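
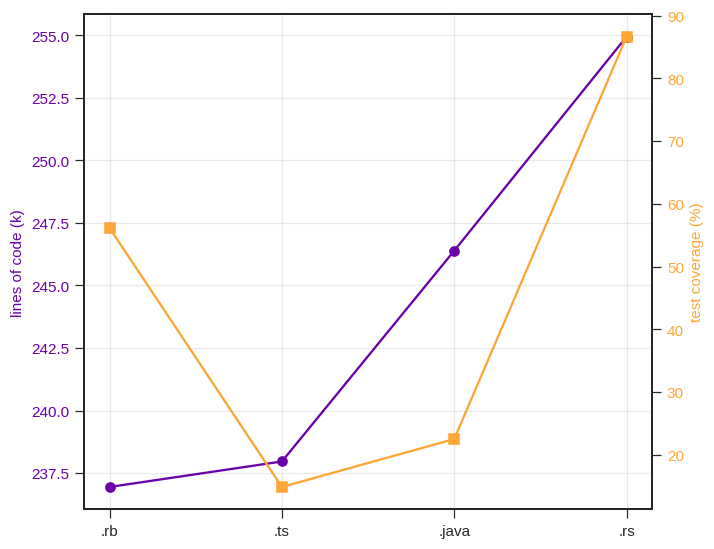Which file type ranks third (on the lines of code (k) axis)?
.ts

Top 4 (on the lines of code (k) axis): .rs ≈ 254, .java ≈ 246, .ts ≈ 238, .rb ≈ 236.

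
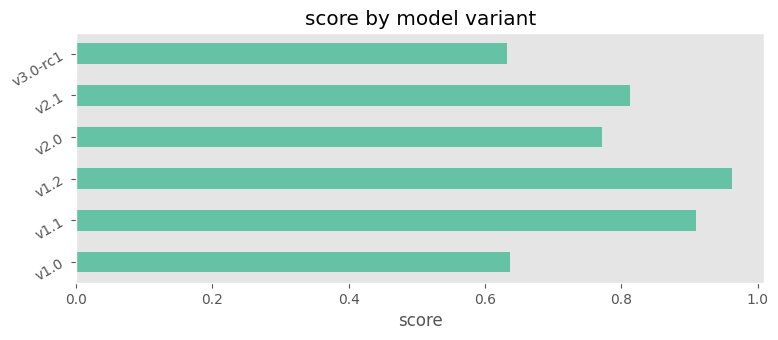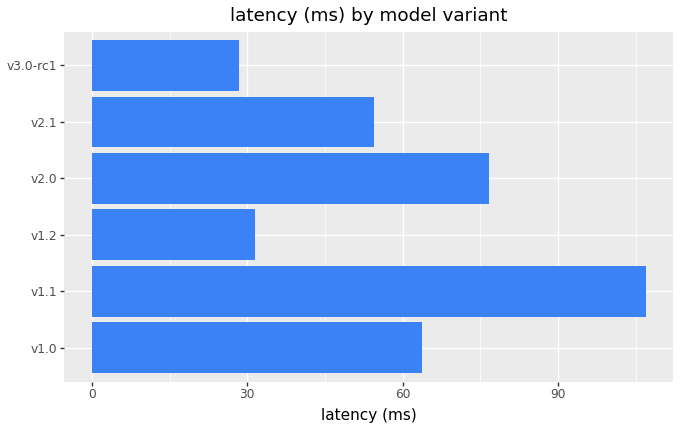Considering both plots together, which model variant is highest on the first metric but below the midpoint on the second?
v1.2

Chart 2 median latency (ms) ≈ 60; below-median model variants: v1.2, v2.1, v3.0-rc1. Among those, v1.2 has the highest score (≈ 1).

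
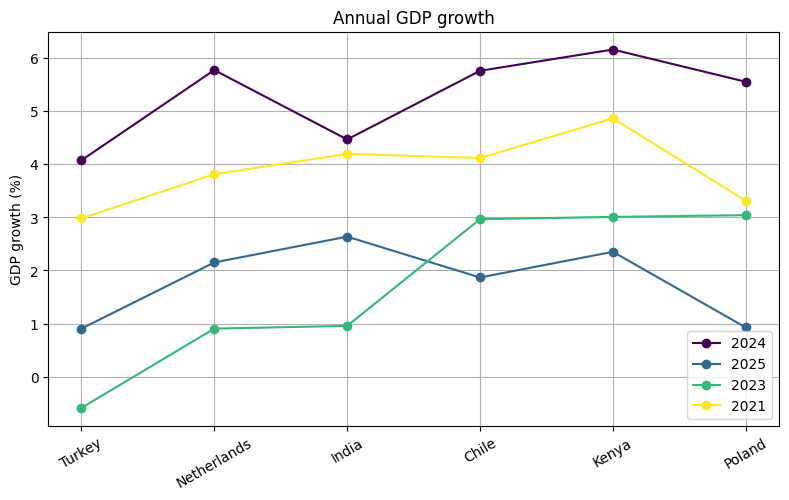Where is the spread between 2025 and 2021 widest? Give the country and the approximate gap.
Kenya: 2025 ≈ 2, 2021 ≈ 5 → gap ≈ 3. Next-largest (Poland) is only ≈ 2.

Kenya, ≈ 3 %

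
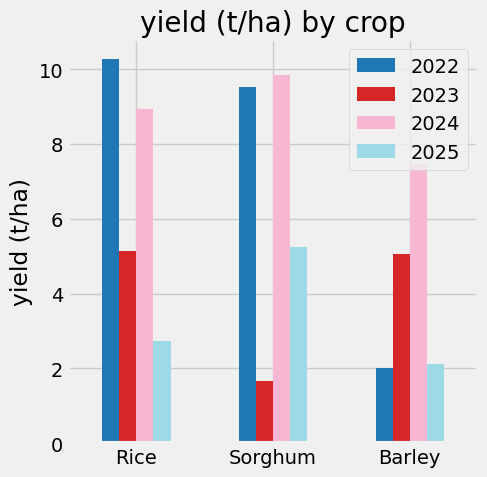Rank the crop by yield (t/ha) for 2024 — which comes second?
Top 3 for 2024: Sorghum ≈ 10, Rice ≈ 9, Barley ≈ 7.

Rice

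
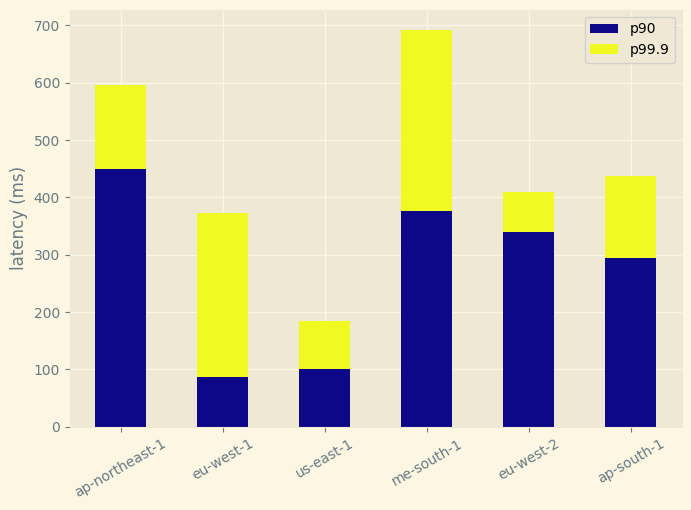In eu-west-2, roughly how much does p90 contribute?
p90 top ≈ 300, bottom ≈ 0; segment ≈ 300.

≈ 300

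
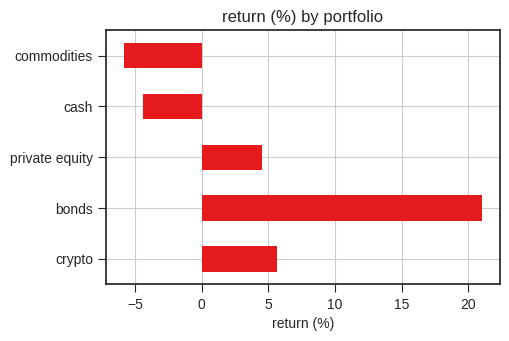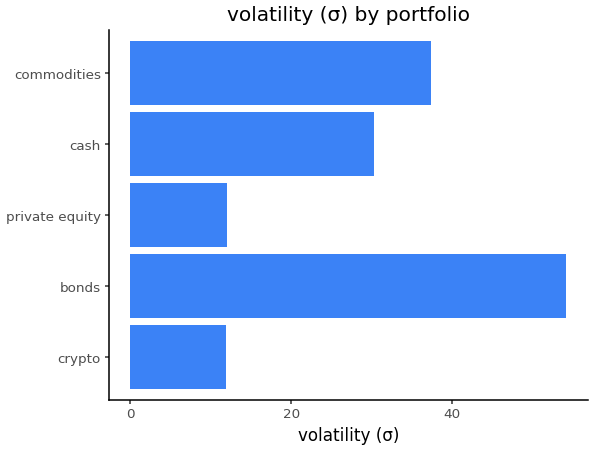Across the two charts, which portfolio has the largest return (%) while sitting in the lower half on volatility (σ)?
Chart 2 median volatility (σ) ≈ 30; below-median portfolios: crypto, private equity. Among those, crypto has the highest return (%) (≈ 6).

crypto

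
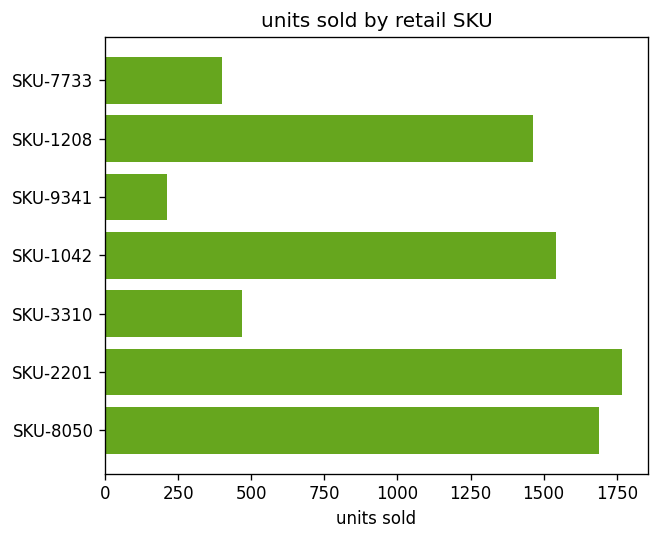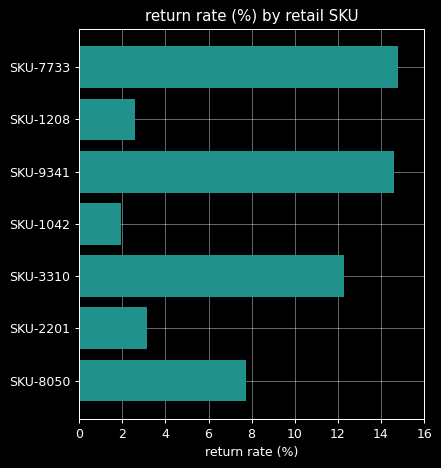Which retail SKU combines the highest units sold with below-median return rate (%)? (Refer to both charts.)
SKU-2201

Chart 2 median return rate (%) ≈ 8; below-median retail SKUs: SKU-1208, SKU-1042, SKU-2201. Among those, SKU-2201 has the highest units sold (≈ 1800).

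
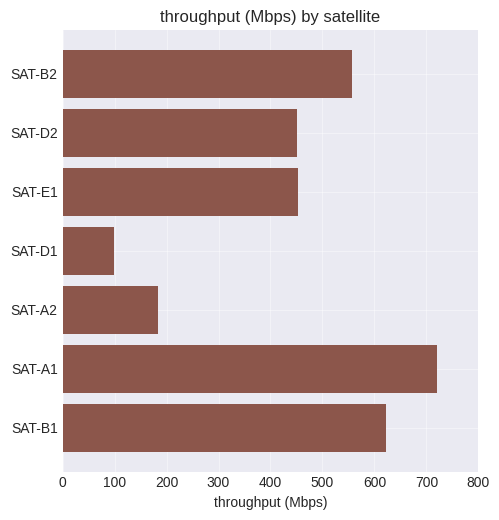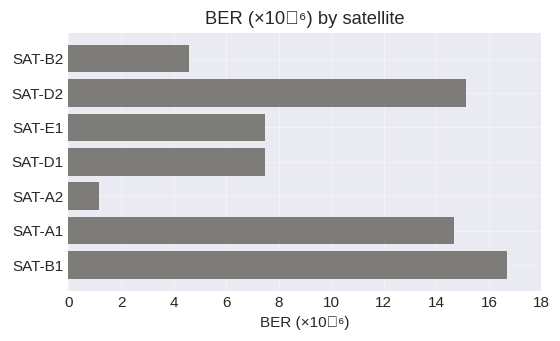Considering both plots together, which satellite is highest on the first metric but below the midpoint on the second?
SAT-B2

Chart 2 median BER (×10⁻⁶) ≈ 8; below-median satellites: SAT-B2, SAT-E1, SAT-A2. Among those, SAT-B2 has the highest throughput (Mbps) (≈ 600).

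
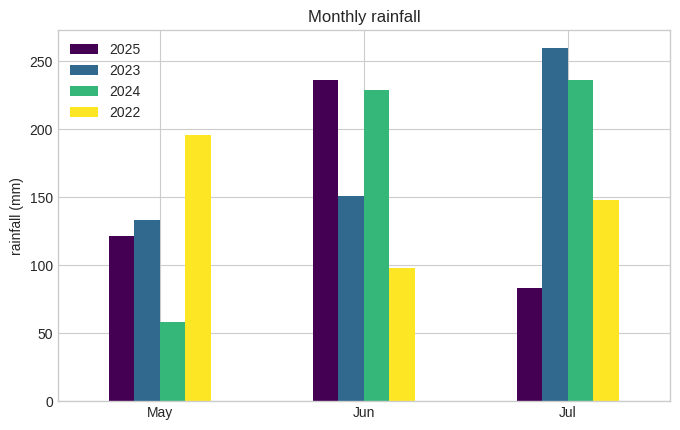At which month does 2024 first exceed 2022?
Jun

May: 2024 ≈ 50 vs 2022 ≈ 200 (not yet); Jun: 2024 ≈ 225 vs 2022 ≈ 100 (first crossover).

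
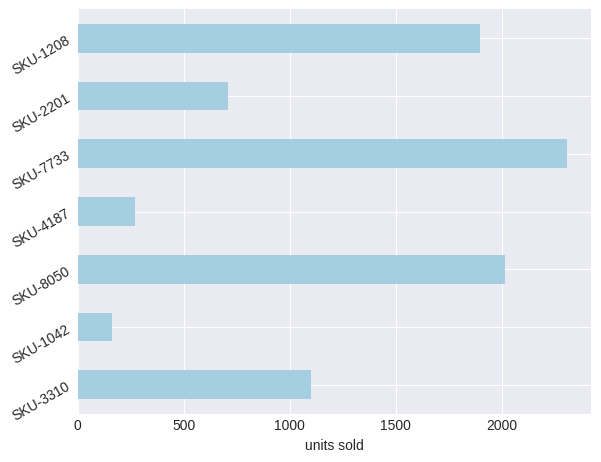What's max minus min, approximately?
≈ 2200

Max SKU-7733 ≈ 2400, min SKU-1042 ≈ 200; range ≈ 2200.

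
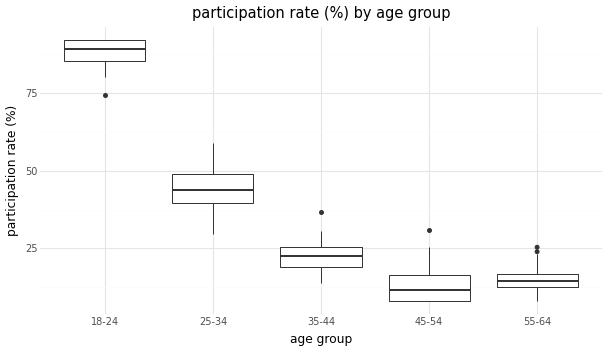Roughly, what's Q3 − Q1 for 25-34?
Q3 ≈ 50, Q1 ≈ 40; IQR ≈ 10.

≈ 10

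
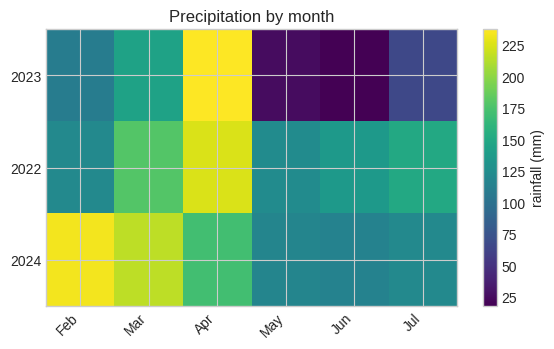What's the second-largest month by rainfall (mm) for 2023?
Mar

Top 3 for 2023: Apr ≈ 240, Mar ≈ 140, Feb ≈ 100.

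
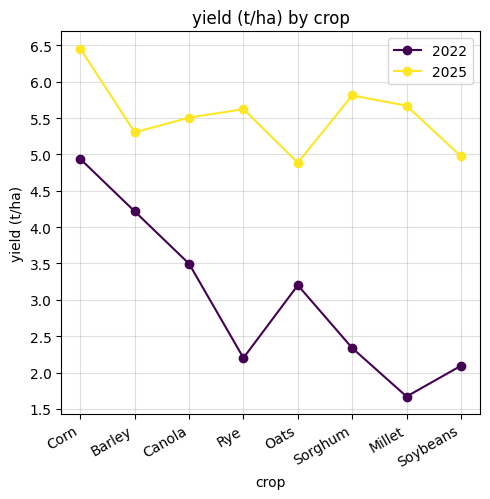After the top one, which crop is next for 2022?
Top 3 for 2022: Corn ≈ 5.0, Barley ≈ 4.0, Canola ≈ 3.5.

Barley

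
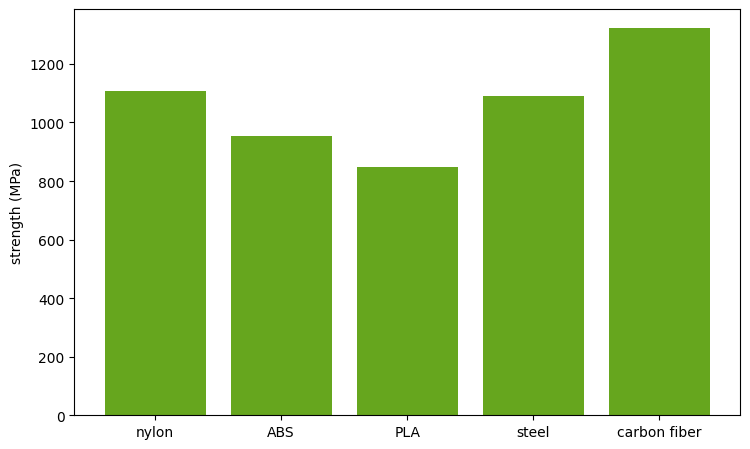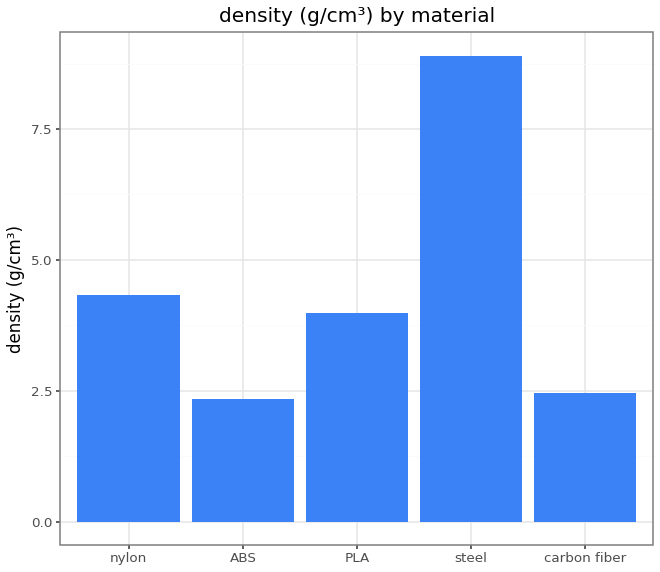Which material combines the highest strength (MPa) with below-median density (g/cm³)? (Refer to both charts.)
Chart 2 median density (g/cm³) ≈ 4; below-median materials: ABS, carbon fiber. Among those, carbon fiber has the highest strength (MPa) (≈ 1400).

carbon fiber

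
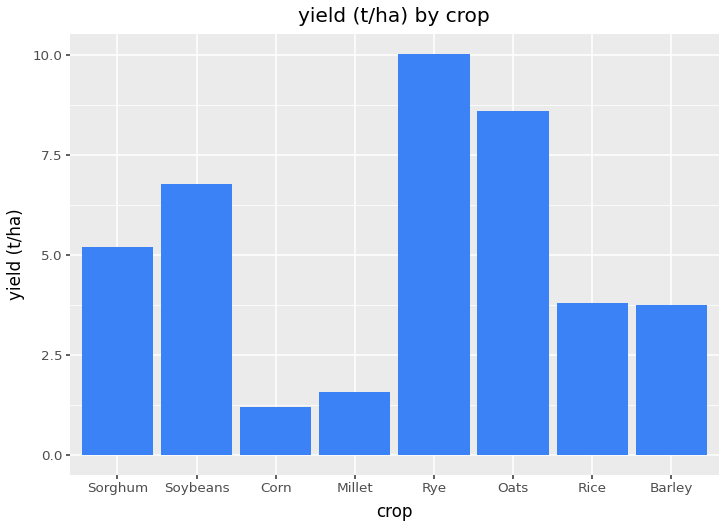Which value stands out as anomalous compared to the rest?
Rye ≈ 10; the rest sit between ≈ 1 and ≈ 9.

Rye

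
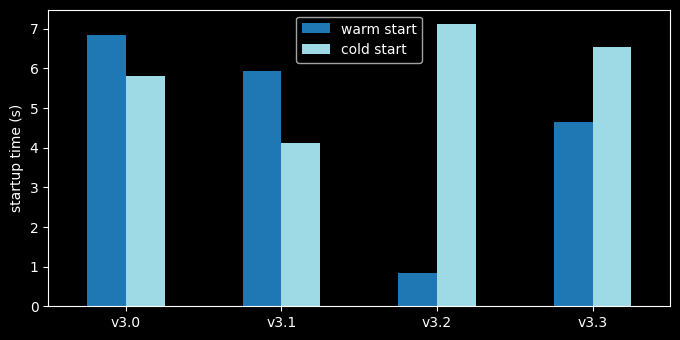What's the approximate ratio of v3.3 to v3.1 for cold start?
v3.3 ≈ 7, v3.1 ≈ 4; 7/4 ≈ 1.75.

≈ 1.75×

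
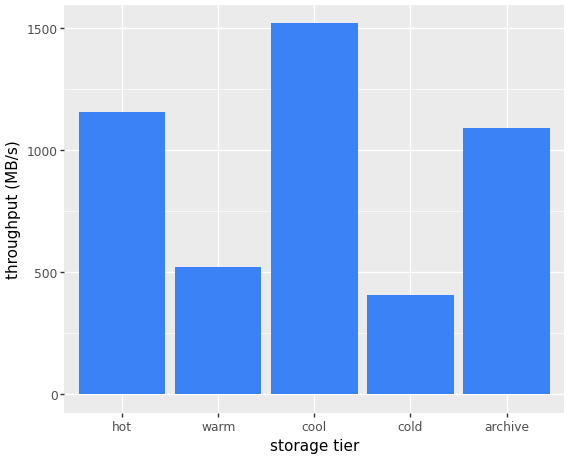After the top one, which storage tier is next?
Top 3: cool ≈ 1600, hot ≈ 1200, archive ≈ 1000.

hot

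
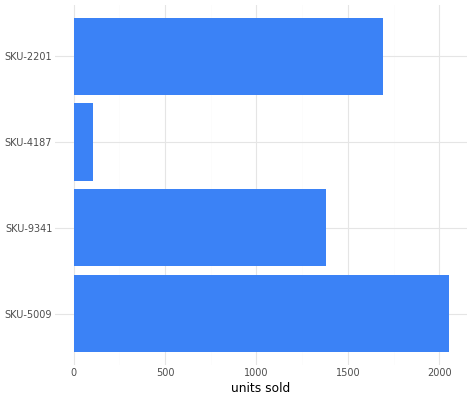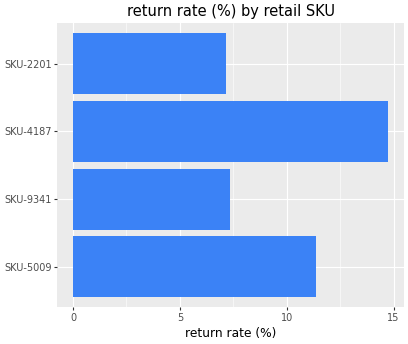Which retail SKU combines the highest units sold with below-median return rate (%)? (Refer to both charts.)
SKU-2201

Chart 2 median return rate (%) ≈ 10; below-median retail SKUs: SKU-9341, SKU-2201. Among those, SKU-2201 has the highest units sold (≈ 1600).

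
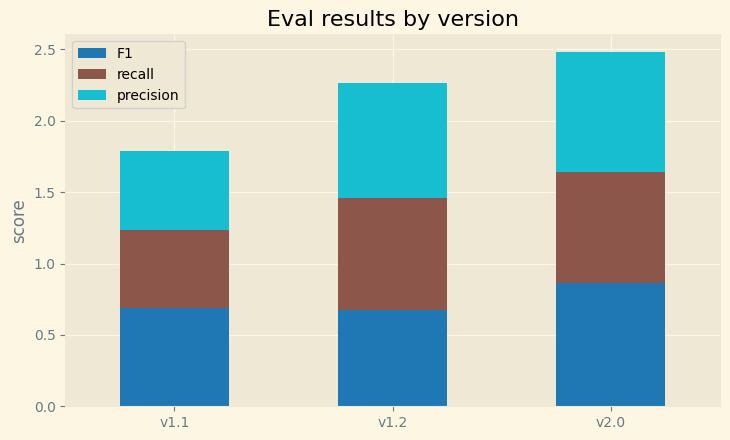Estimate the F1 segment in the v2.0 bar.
F1 top ≈ 1.0, bottom ≈ 0.0; segment ≈ 1.0.

≈ 1.0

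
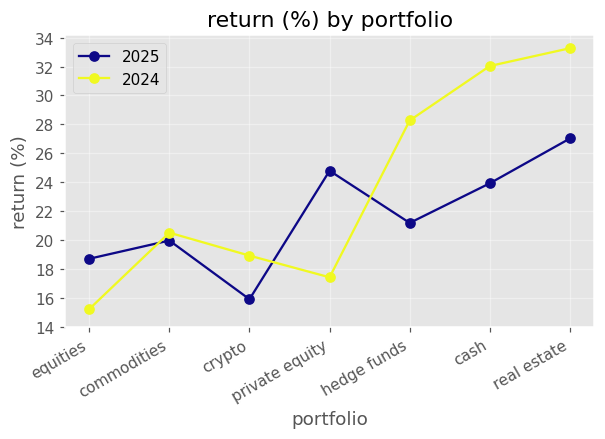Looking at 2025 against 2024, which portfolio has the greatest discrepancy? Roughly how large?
cash, ≈ 8 %

cash: 2025 ≈ 24, 2024 ≈ 32 → gap ≈ 8. Next-largest (private equity) is only ≈ 6.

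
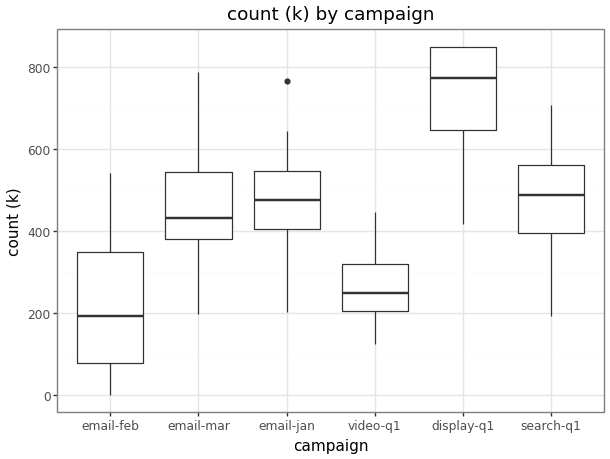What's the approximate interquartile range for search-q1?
Q3 ≈ 550, Q1 ≈ 400; IQR ≈ 150.

≈ 150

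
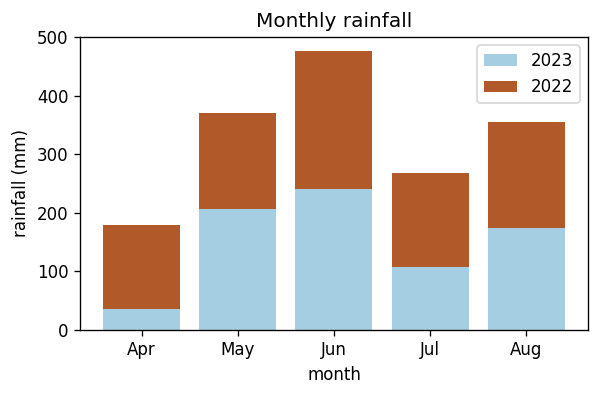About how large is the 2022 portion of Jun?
≈ 250

2022 top ≈ 500, bottom ≈ 250; segment ≈ 250.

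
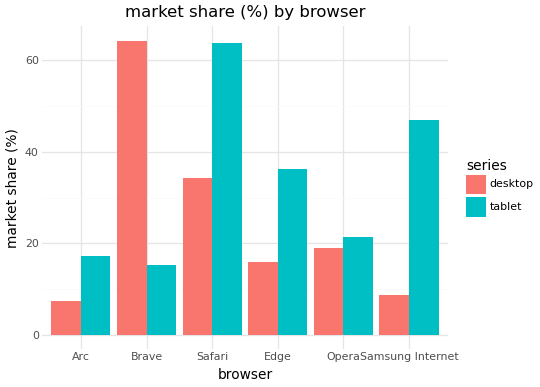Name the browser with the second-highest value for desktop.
Safari

Top 3 for desktop: Brave ≈ 60, Safari ≈ 30, Opera ≈ 20.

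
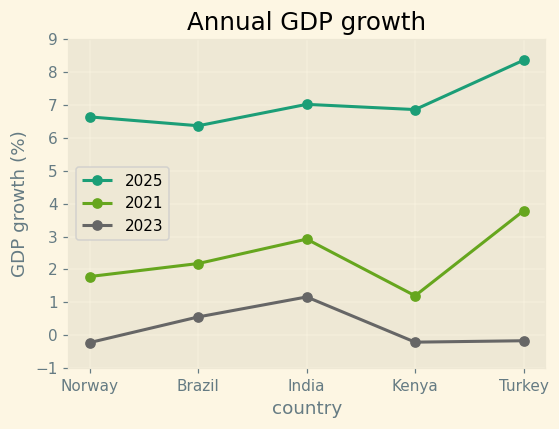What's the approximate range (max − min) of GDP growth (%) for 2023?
Max India ≈ 1, min Norway ≈ 0; range ≈ 1.

≈ 1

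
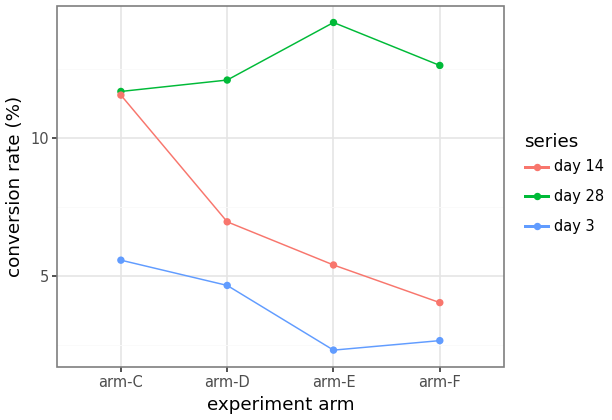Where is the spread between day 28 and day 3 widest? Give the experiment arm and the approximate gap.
arm-E, ≈ 12 %

arm-E: day 28 ≈ 14, day 3 ≈ 2 → gap ≈ 12. Next-largest (arm-F) is only ≈ 10.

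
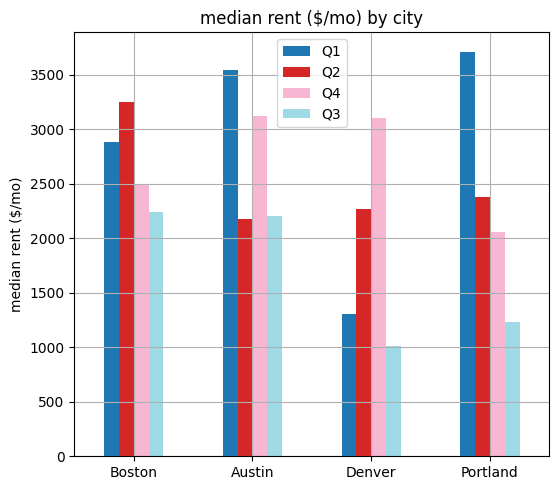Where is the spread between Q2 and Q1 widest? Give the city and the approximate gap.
Austin: Q2 ≈ 2000, Q1 ≈ 3500 → gap ≈ 1500. Next-largest (Portland) is only ≈ 1000.

Austin, ≈ 1500 $/mo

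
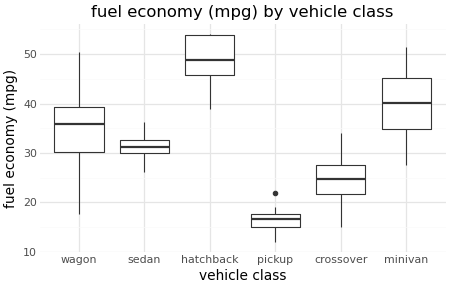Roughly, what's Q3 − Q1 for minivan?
≈ 10

Q3 ≈ 45, Q1 ≈ 35; IQR ≈ 10.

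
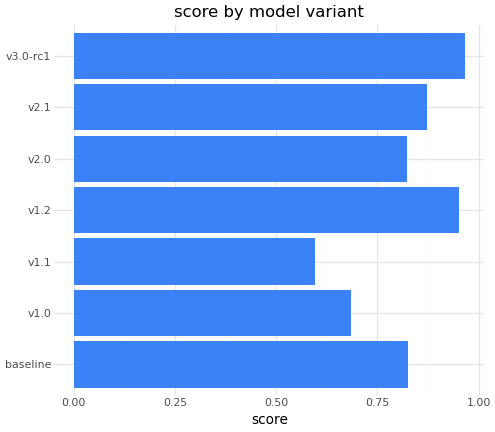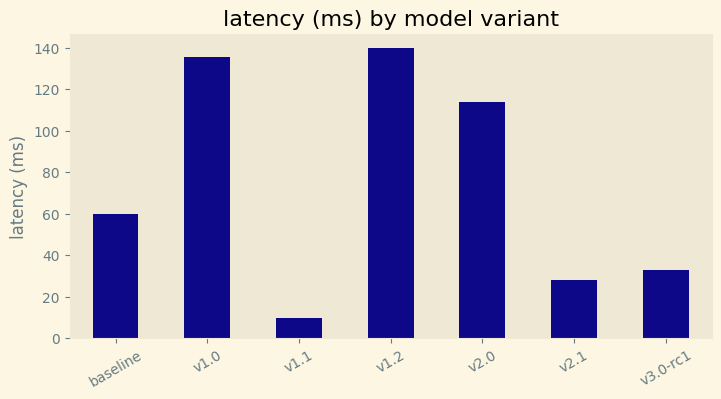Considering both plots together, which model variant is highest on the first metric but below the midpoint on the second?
Chart 2 median latency (ms) ≈ 60; below-median model variants: v1.1, v2.1, v3.0-rc1. Among those, v3.0-rc1 has the highest score (≈ 1).

v3.0-rc1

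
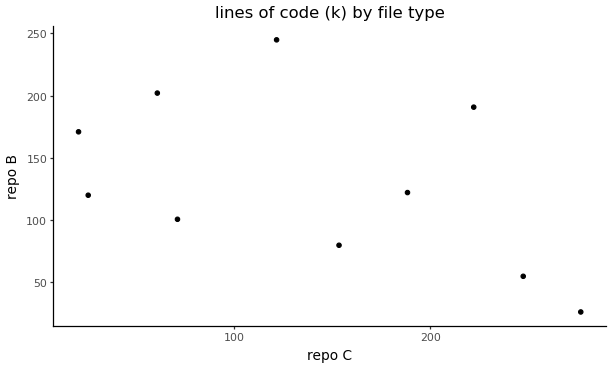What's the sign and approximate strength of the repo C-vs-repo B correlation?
negative, moderate

Points are negatively correlated; moderate (|r| ≈ 0.5).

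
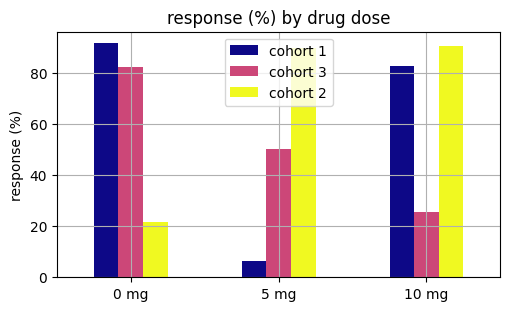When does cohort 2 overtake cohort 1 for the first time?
5 mg

0 mg: cohort 2 ≈ 20 vs cohort 1 ≈ 90 (not yet); 5 mg: cohort 2 ≈ 90 vs cohort 1 ≈ 10 (first crossover).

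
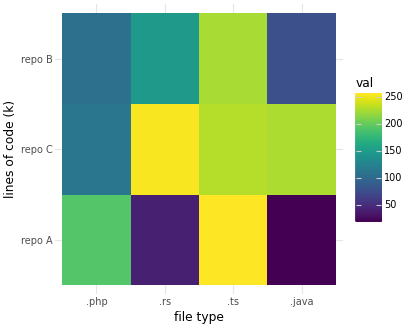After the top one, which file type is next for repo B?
.rs

Top 3 for repo B: .ts ≈ 220, .rs ≈ 140, .php ≈ 100.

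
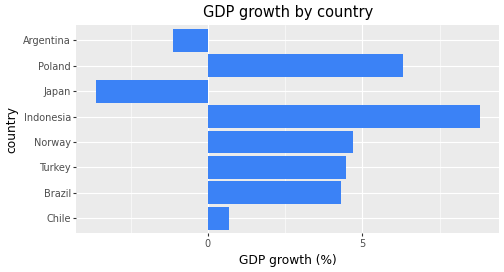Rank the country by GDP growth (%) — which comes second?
Poland

Top 3: Indonesia ≈ 8, Poland ≈ 6, Norway ≈ 4.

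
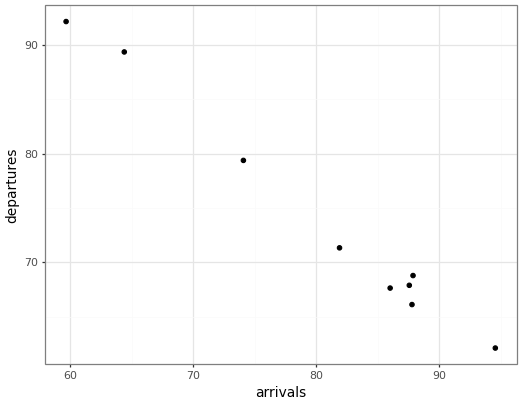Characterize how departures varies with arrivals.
negative, strong

Points are negatively correlated; strong (|r| ≈ 1.0).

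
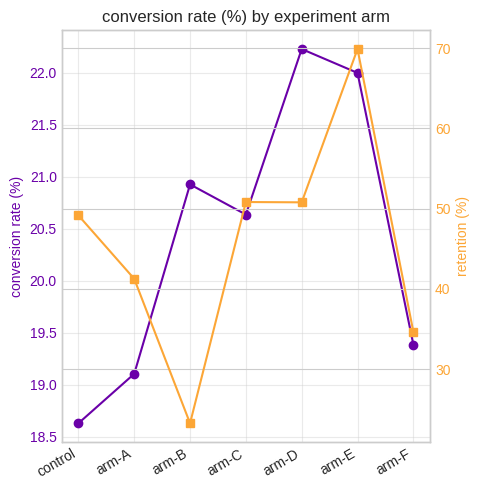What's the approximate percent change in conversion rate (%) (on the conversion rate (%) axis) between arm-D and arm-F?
≈ -11.4%

arm-D ≈ 22.0, arm-F ≈ 19.5; (19.5 − 22.0) / 22.0 ≈ -11.4%.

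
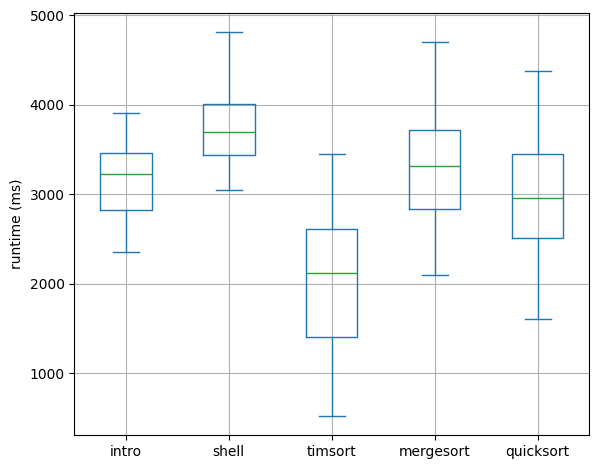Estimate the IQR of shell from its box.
Q3 ≈ 4000, Q1 ≈ 3400; IQR ≈ 600.

≈ 600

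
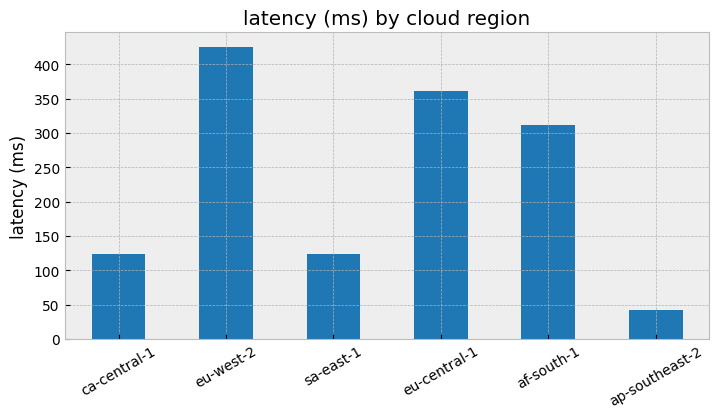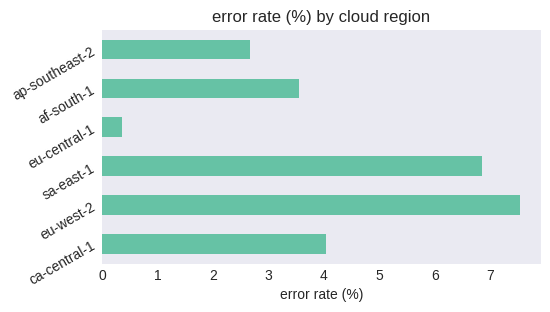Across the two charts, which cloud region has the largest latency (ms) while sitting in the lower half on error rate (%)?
eu-central-1

Chart 2 median error rate (%) ≈ 4; below-median cloud regions: eu-central-1, af-south-1, ap-southeast-2. Among those, eu-central-1 has the highest latency (ms) (≈ 350).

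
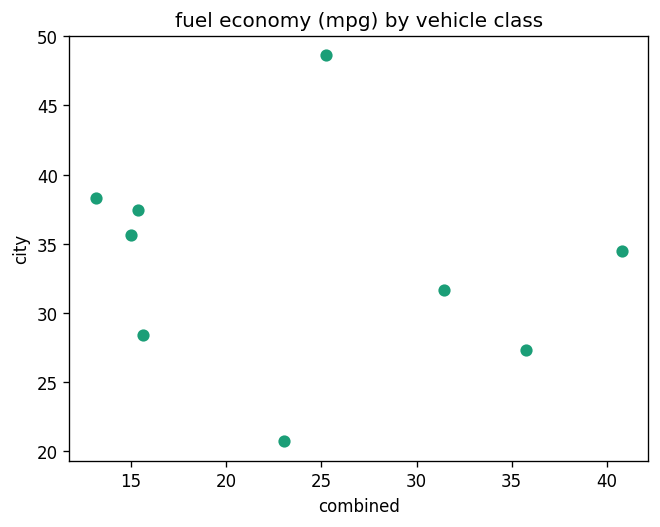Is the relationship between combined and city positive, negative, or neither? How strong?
no clear correlation

Points are roughly uncorrelated; weak (|r| ≈ 0.2).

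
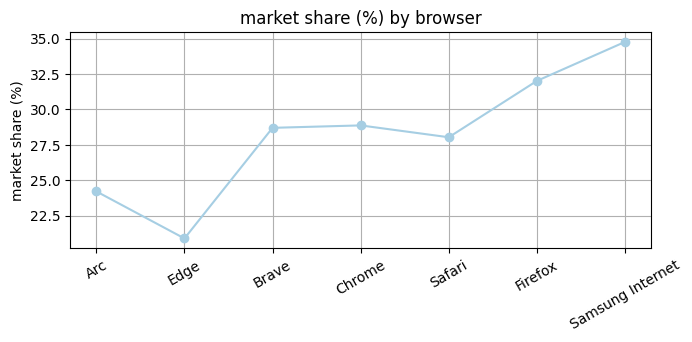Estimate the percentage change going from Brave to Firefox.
≈ +14.3%

Brave ≈ 28, Firefox ≈ 32; (32 − 28) / 28 ≈ +14.3%.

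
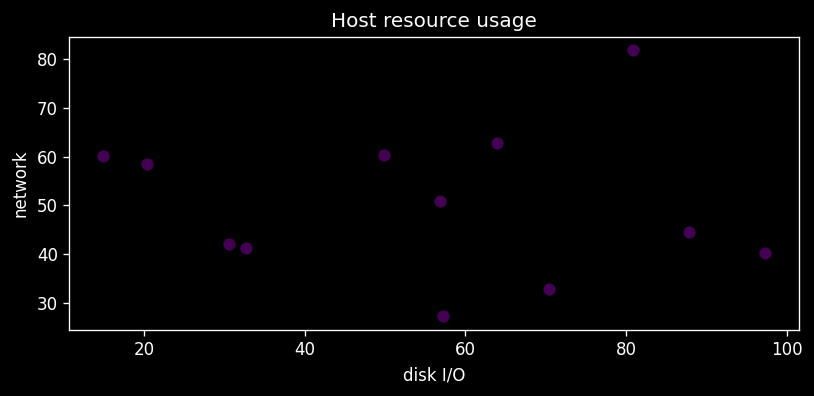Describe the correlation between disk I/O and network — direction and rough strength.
Points are roughly uncorrelated; weak (|r| ≈ 0.1).

no clear correlation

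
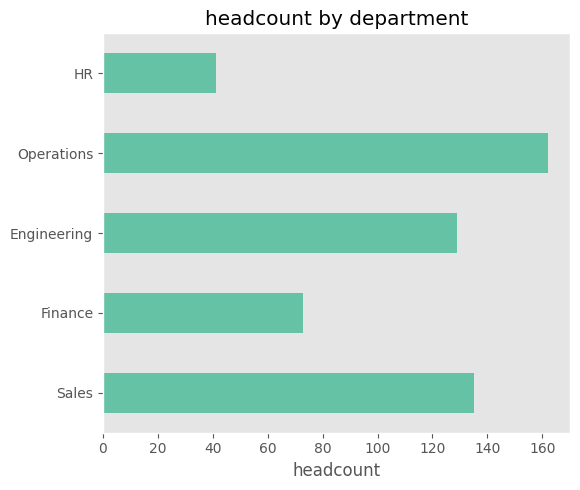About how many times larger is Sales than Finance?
Sales ≈ 140, Finance ≈ 80; 140/80 ≈ 1.75.

≈ 1.75×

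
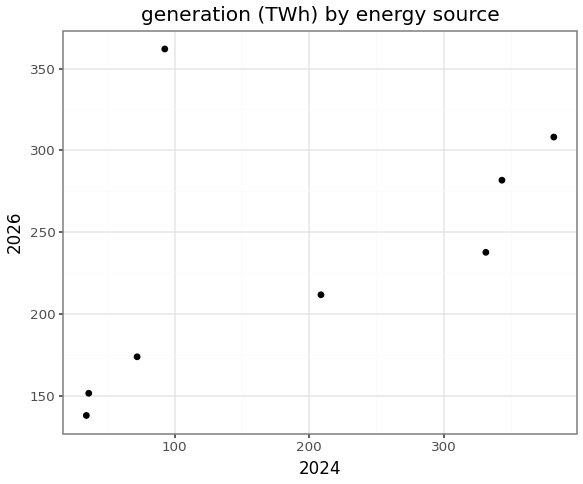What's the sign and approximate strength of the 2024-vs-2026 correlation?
Points are positively correlated; moderate (|r| ≈ 0.5).

positive, moderate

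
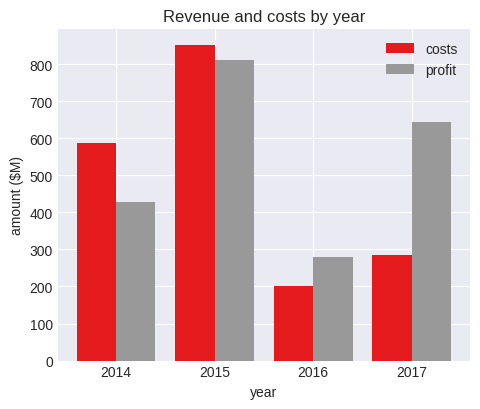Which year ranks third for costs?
Top 4 for costs: 2015 ≈ 900, 2014 ≈ 600, 2017 ≈ 300, 2016 ≈ 200.

2017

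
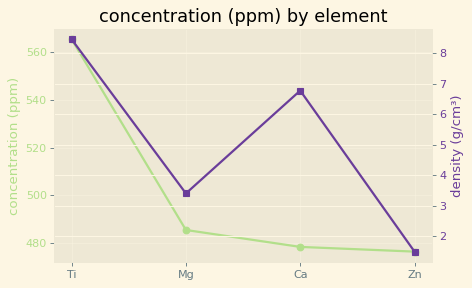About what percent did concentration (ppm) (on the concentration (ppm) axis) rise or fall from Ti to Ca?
≈ -15.8%

Ti ≈ 570, Ca ≈ 480; (480 − 570) / 570 ≈ -15.8%.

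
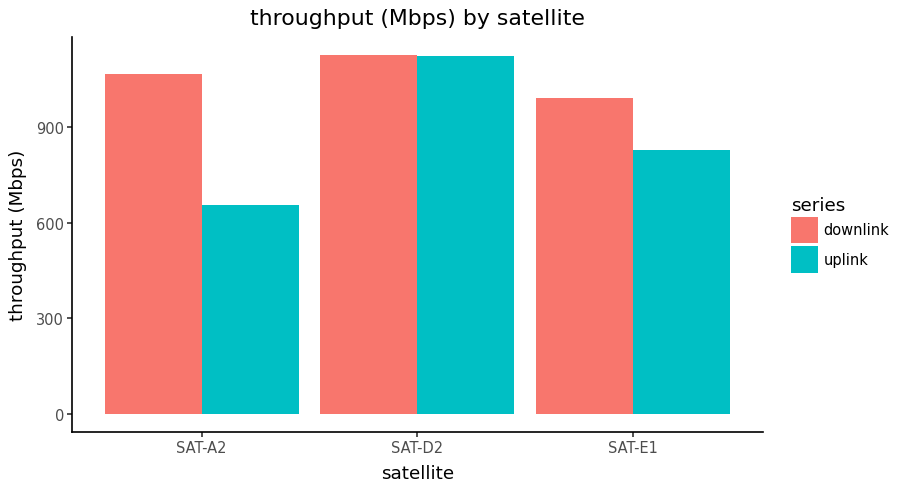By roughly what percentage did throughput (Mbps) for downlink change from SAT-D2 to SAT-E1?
SAT-D2 ≈ 1100, SAT-E1 ≈ 1000; (1000 − 1100) / 1100 ≈ -9.1%.

≈ -9.1%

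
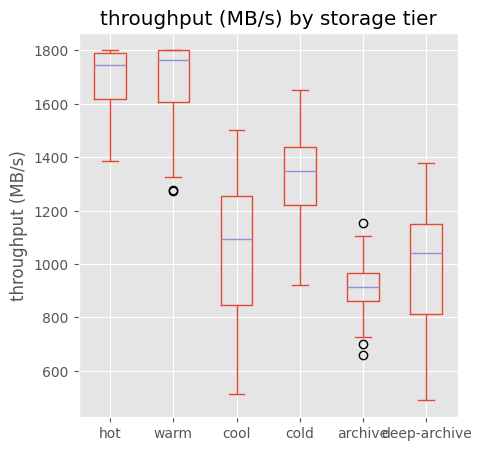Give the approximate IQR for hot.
Q3 ≈ 1800, Q1 ≈ 1600; IQR ≈ 200.

≈ 200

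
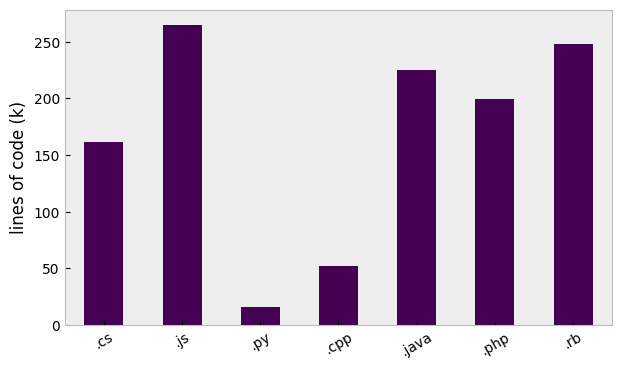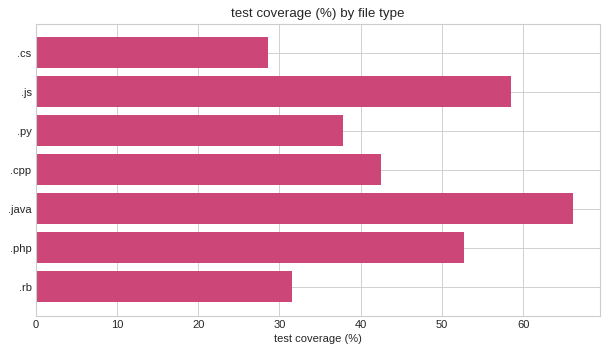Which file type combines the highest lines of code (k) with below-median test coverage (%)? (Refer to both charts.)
.rb

Chart 2 median test coverage (%) ≈ 40; below-median file types: .cs, .py, .rb. Among those, .rb has the highest lines of code (k) (≈ 250).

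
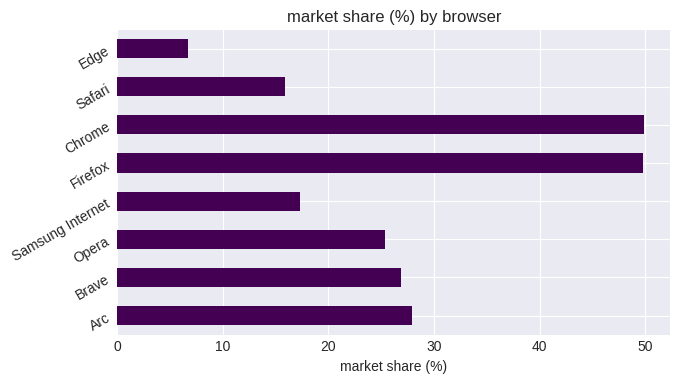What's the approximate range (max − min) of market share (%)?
Max Chrome ≈ 50, min Edge ≈ 5; range ≈ 45.

≈ 45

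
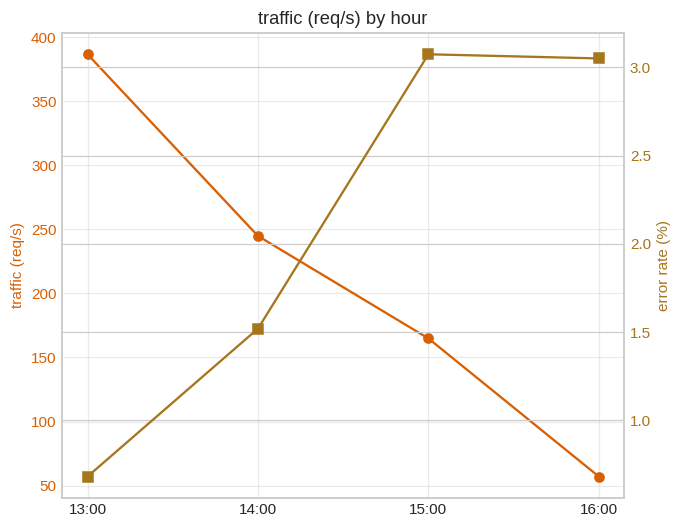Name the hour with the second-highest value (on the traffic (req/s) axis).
Top 3 (on the traffic (req/s) axis): 13:00 ≈ 400, 14:00 ≈ 250, 15:00 ≈ 150.

14:00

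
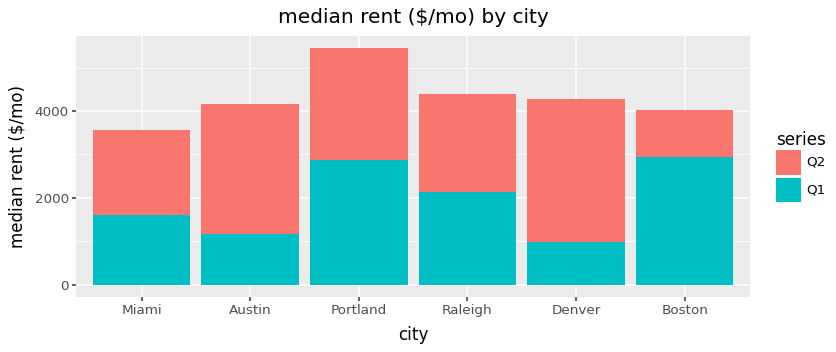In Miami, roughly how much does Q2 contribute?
≈ 2000

Q2 top ≈ 3500, bottom ≈ 1500; segment ≈ 2000.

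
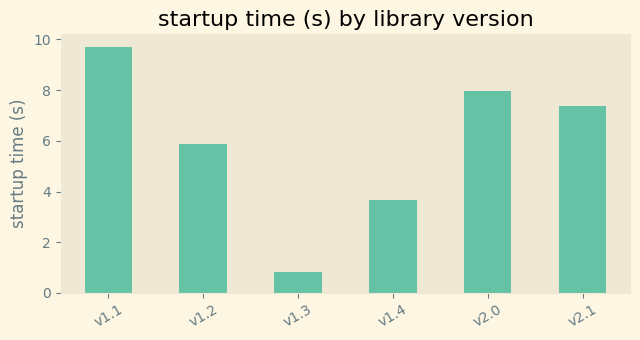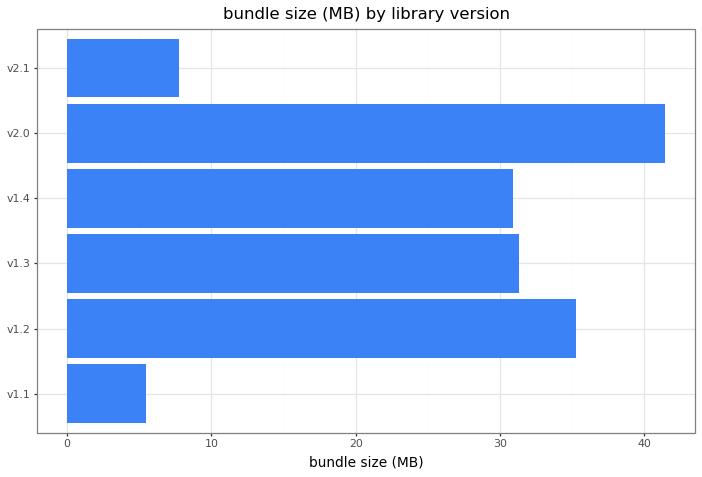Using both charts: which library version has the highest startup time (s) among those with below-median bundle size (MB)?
v1.1

Chart 2 median bundle size (MB) ≈ 30; below-median library versions: v1.1, v1.4, v2.1. Among those, v1.1 has the highest startup time (s) (≈ 10).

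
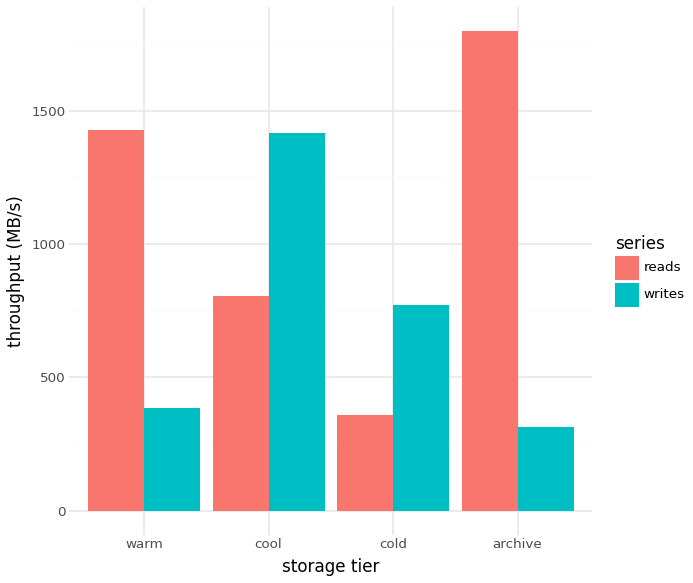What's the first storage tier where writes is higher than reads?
warm: writes ≈ 400 vs reads ≈ 1400 (not yet); cool: writes ≈ 1400 vs reads ≈ 800 (first crossover).

cool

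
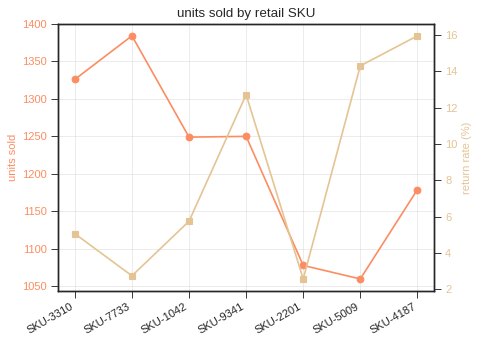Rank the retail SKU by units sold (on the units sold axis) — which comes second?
SKU-3310

Top 3 (on the units sold axis): SKU-7733 ≈ 1400, SKU-3310 ≈ 1350, SKU-9341 ≈ 1250.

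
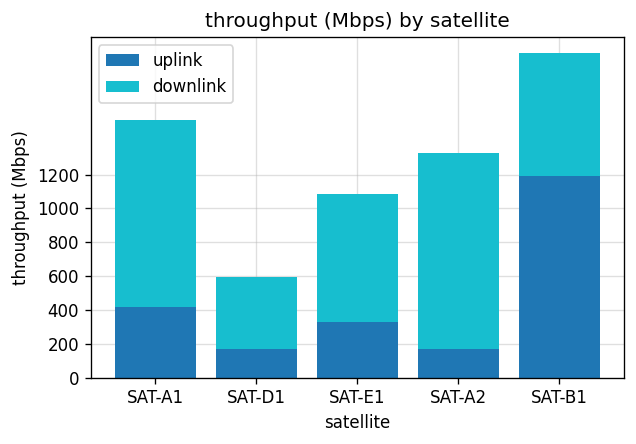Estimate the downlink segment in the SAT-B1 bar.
downlink top ≈ 2000, bottom ≈ 1200; segment ≈ 800.

≈ 800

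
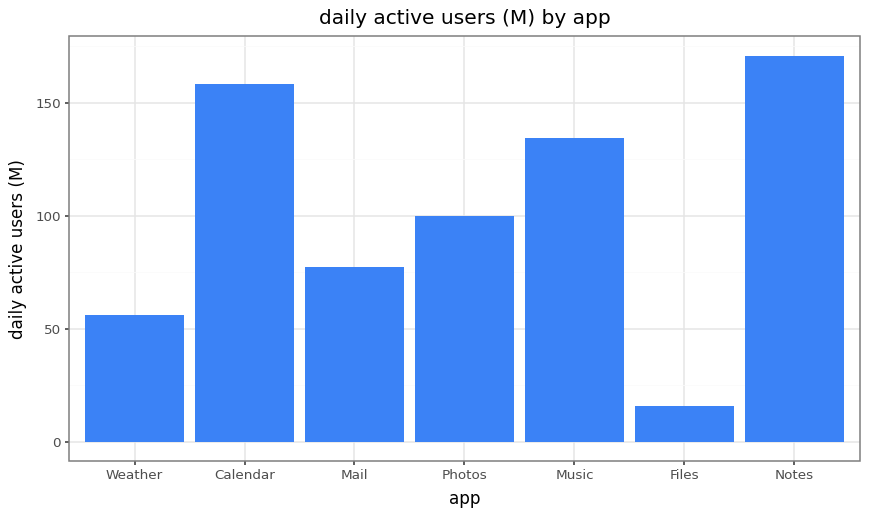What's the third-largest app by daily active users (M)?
Music

Top 4: Notes ≈ 180, Calendar ≈ 160, Music ≈ 140, Photos ≈ 100.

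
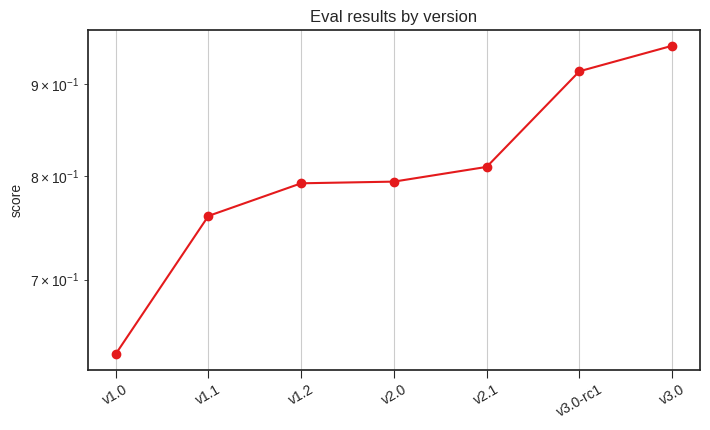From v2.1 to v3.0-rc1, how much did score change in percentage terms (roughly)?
≈ +12.5%

v2.1 ≈ 0.80, v3.0-rc1 ≈ 0.90; (0.90 − 0.80) / 0.80 ≈ +12.5%.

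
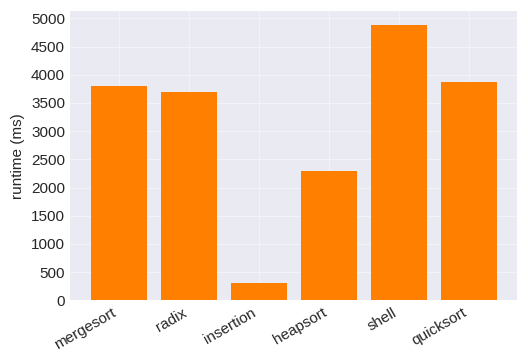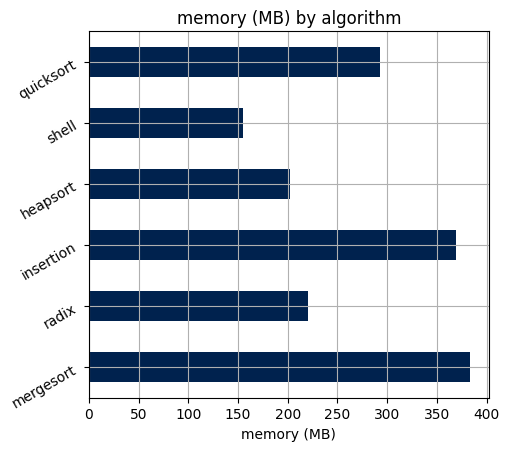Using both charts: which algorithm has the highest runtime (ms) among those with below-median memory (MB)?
shell

Chart 2 median memory (MB) ≈ 250; below-median algorithms: radix, heapsort, shell. Among those, shell has the highest runtime (ms) (≈ 5000).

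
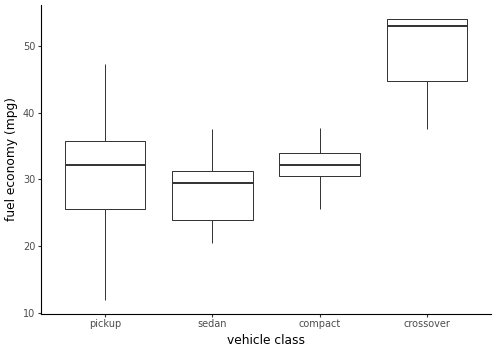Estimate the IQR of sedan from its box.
Q3 ≈ 32, Q1 ≈ 24; IQR ≈ 8.

≈ 8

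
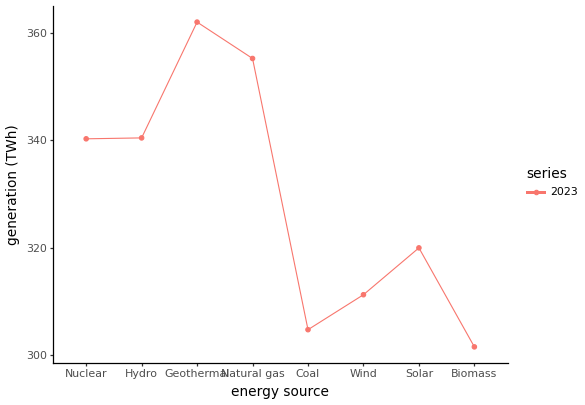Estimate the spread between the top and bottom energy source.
≈ 60

Max Geothermal ≈ 360, min Biomass ≈ 300; range ≈ 60.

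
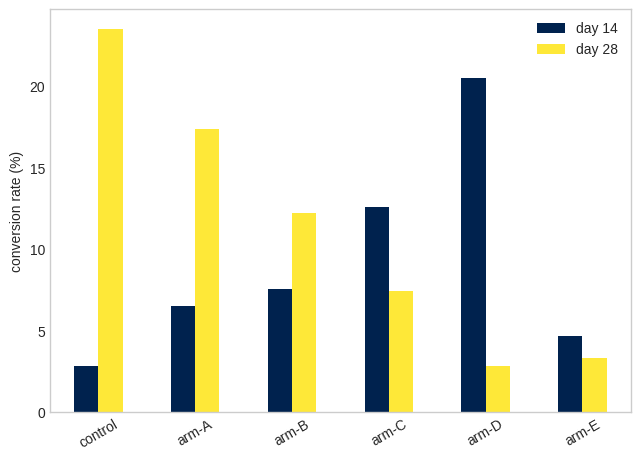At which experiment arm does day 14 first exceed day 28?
arm-B: day 14 ≈ 8 vs day 28 ≈ 12 (not yet); arm-C: day 14 ≈ 12 vs day 28 ≈ 8 (first crossover).

arm-C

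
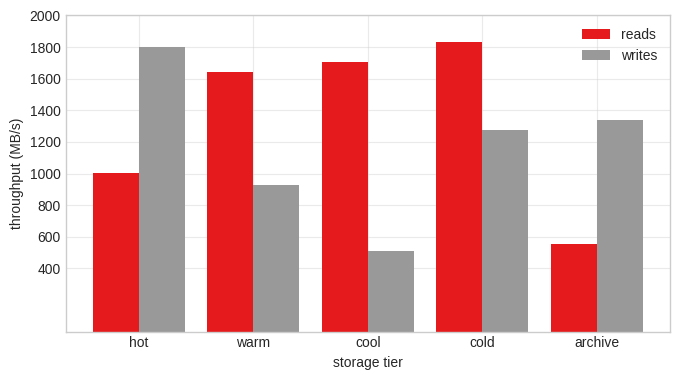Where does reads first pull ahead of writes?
hot: reads ≈ 1000 vs writes ≈ 1800 (not yet); warm: reads ≈ 1600 vs writes ≈ 1000 (first crossover).

warm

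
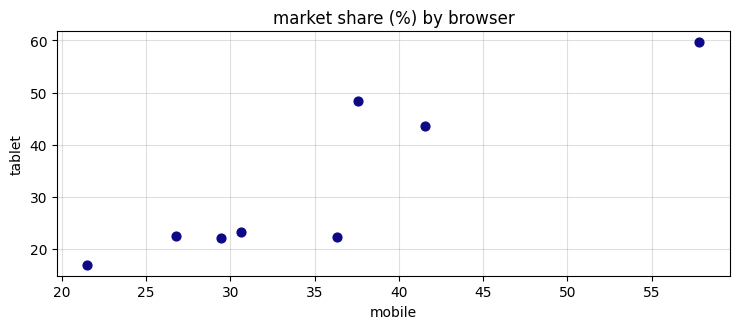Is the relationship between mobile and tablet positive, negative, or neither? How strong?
Points are positively correlated; strong (|r| ≈ 0.9).

positive, strong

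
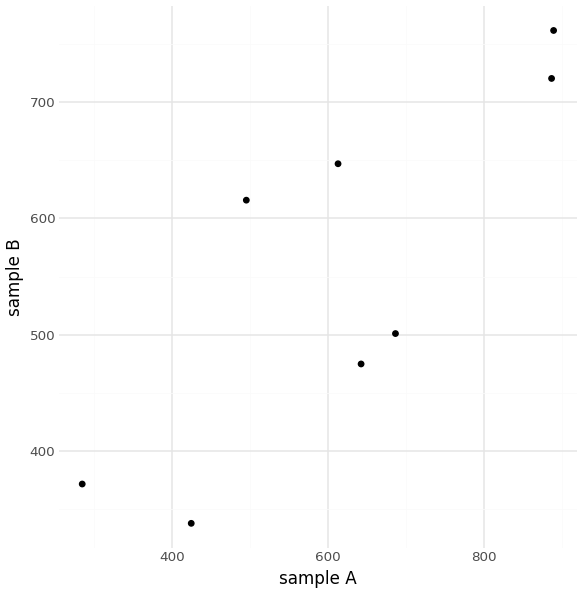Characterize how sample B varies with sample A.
Points are positively correlated; strong (|r| ≈ 0.8).

positive, strong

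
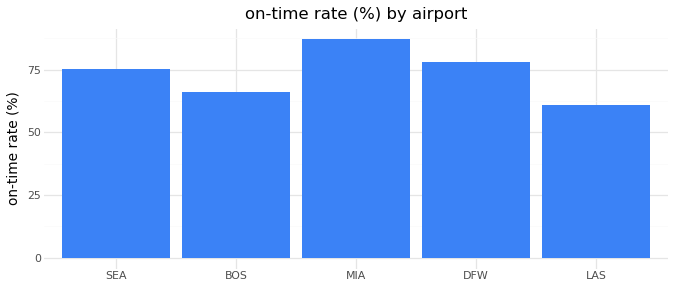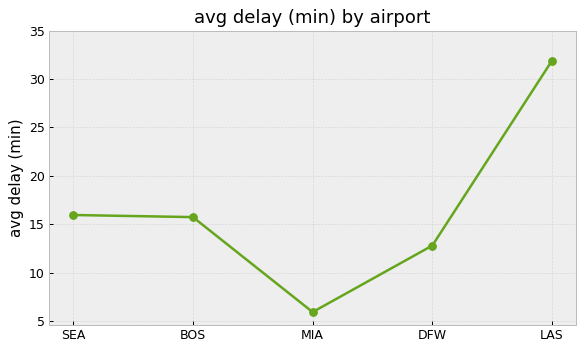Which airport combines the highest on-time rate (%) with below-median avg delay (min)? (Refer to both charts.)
MIA

Chart 2 median avg delay (min) ≈ 15; below-median airports: MIA, DFW. Among those, MIA has the highest on-time rate (%) (≈ 90).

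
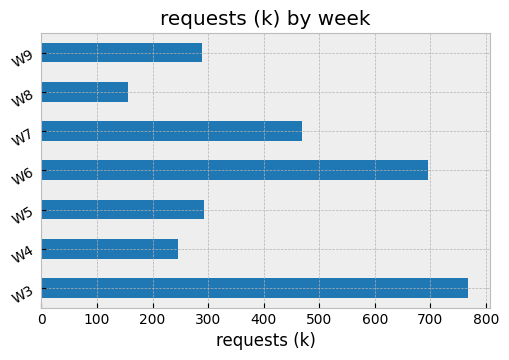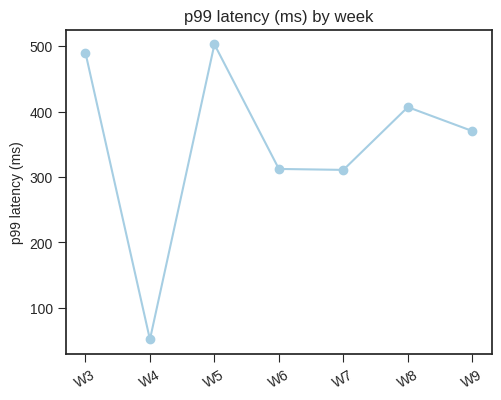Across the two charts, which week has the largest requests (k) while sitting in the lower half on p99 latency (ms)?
W6

Chart 2 median p99 latency (ms) ≈ 350; below-median weeks: W4, W6, W7. Among those, W6 has the highest requests (k) (≈ 700).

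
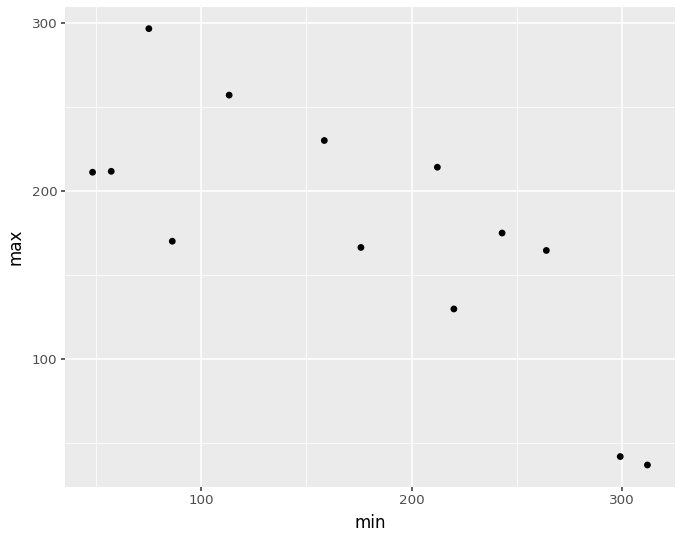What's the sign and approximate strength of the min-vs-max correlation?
Points are negatively correlated; strong (|r| ≈ 0.8).

negative, strong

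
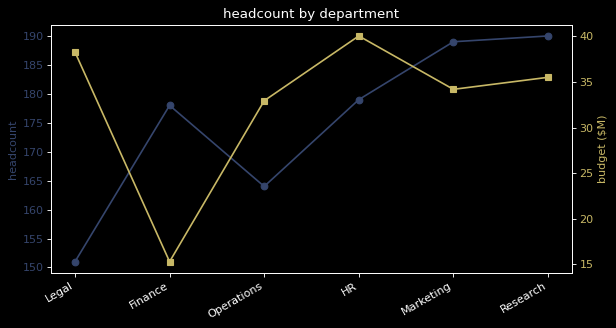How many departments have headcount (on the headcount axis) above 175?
4

Above 175: Finance, HR, Marketing, Research.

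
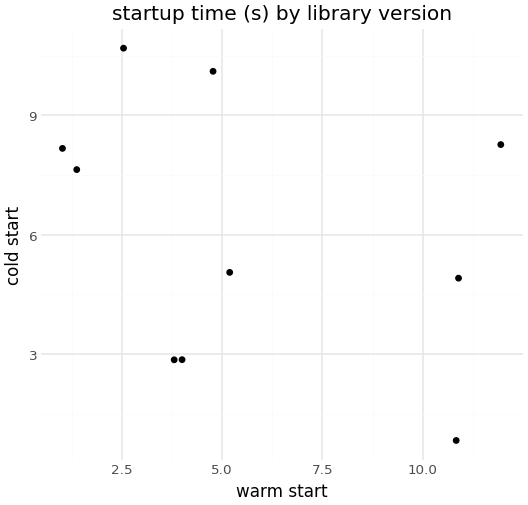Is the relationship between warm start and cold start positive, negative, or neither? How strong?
Points are negatively correlated; weak (|r| ≈ 0.3).

negative, weak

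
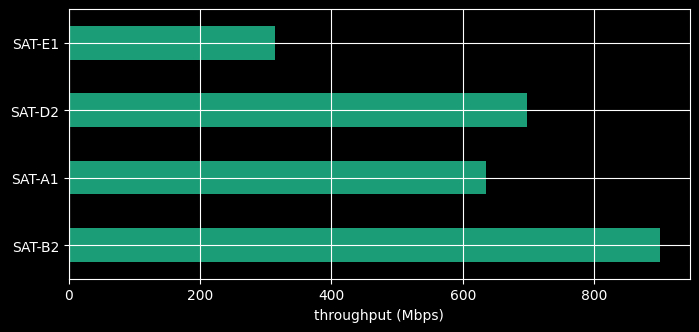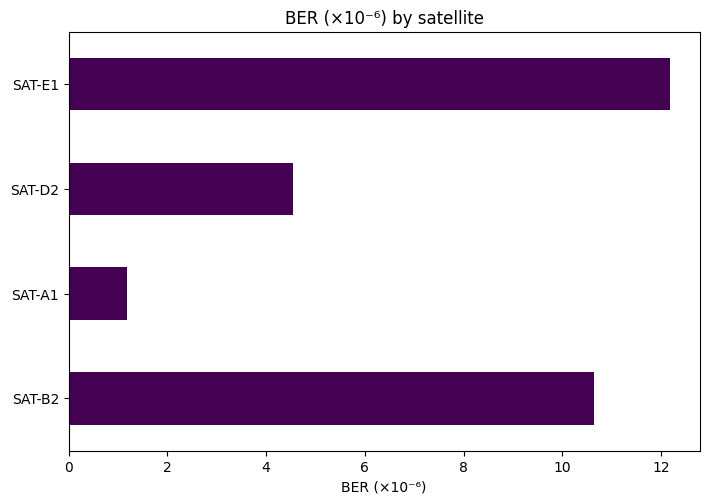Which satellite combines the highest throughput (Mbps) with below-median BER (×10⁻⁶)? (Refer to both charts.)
SAT-D2

Chart 2 median BER (×10⁻⁶) ≈ 8; below-median satellites: SAT-A1, SAT-D2. Among those, SAT-D2 has the highest throughput (Mbps) (≈ 700).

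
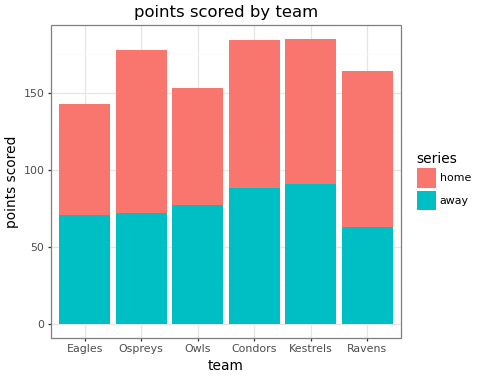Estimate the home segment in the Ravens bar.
≈ 100

home top ≈ 160, bottom ≈ 60; segment ≈ 100.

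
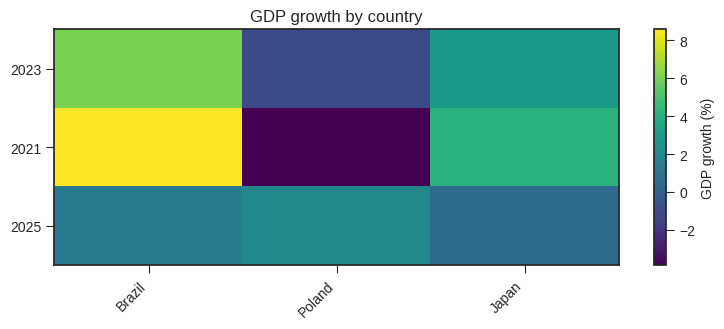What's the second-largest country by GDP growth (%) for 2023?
Japan

Top 3 for 2023: Brazil ≈ 6, Japan ≈ 2, Poland ≈ -2.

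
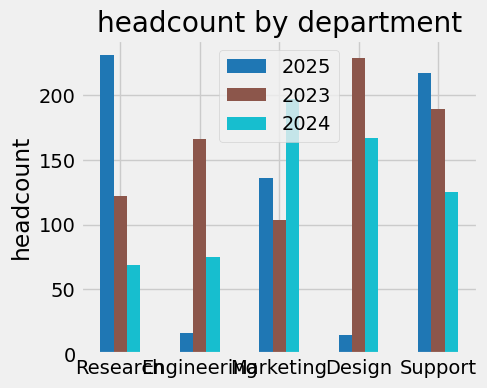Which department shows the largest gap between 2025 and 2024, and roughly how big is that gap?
Research: 2025 ≈ 240, 2024 ≈ 60 → gap ≈ 180. Next-largest (Design) is only ≈ 140.

Research, ≈ 180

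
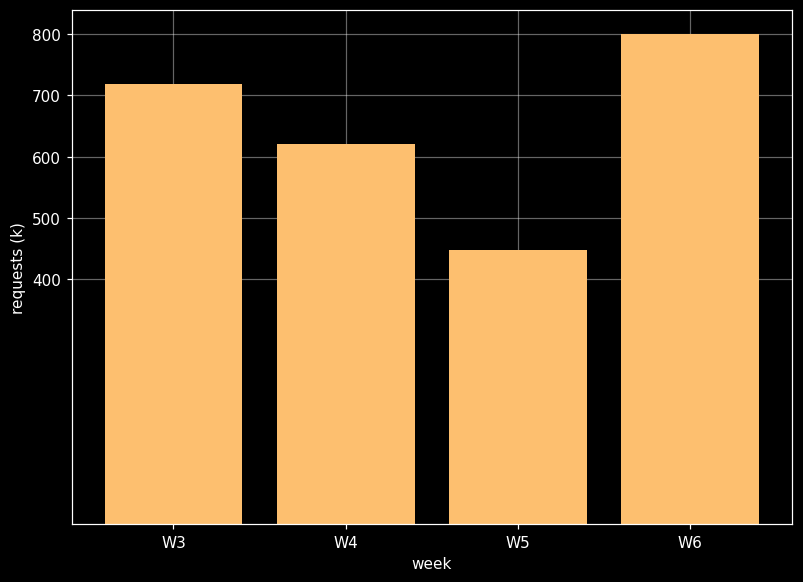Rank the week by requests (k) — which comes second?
W3

Top 3: W6 ≈ 800, W3 ≈ 700, W4 ≈ 600.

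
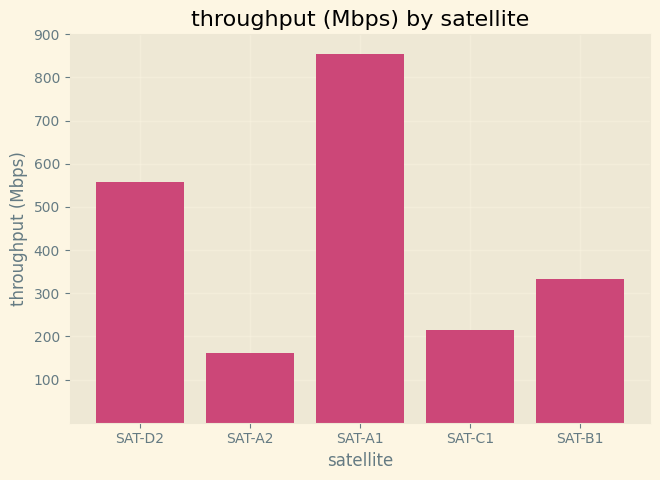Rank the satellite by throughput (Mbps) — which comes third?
SAT-B1

Top 4: SAT-A1 ≈ 900, SAT-D2 ≈ 600, SAT-B1 ≈ 300, SAT-C1 ≈ 200.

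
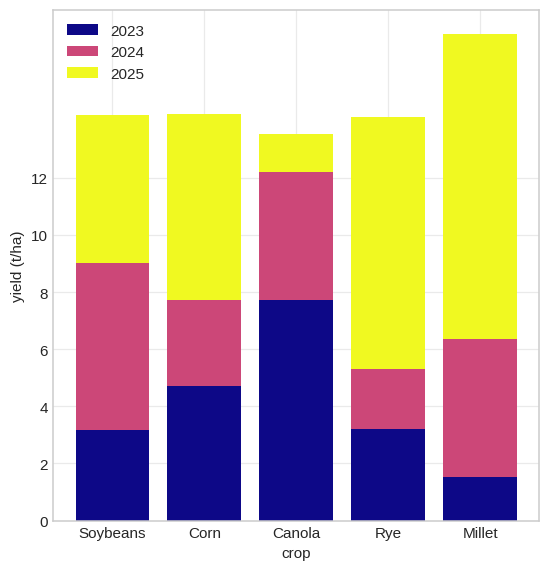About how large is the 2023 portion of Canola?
≈ 8

2023 top ≈ 8, bottom ≈ 0; segment ≈ 8.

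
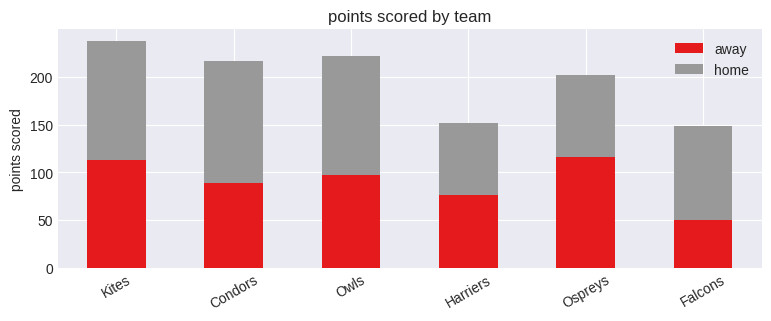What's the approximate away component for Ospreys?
away top ≈ 120, bottom ≈ 0; segment ≈ 120.

≈ 120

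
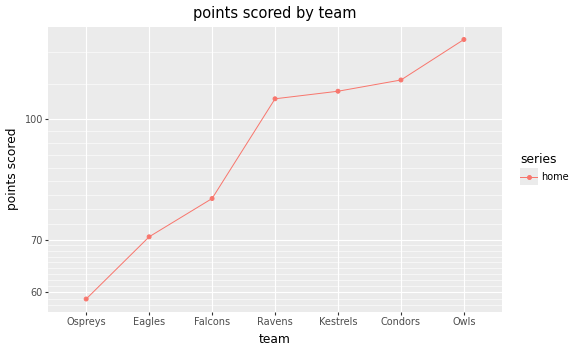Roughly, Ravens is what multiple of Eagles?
≈ 1.57×

Ravens ≈ 110, Eagles ≈ 70; 110/70 ≈ 1.57.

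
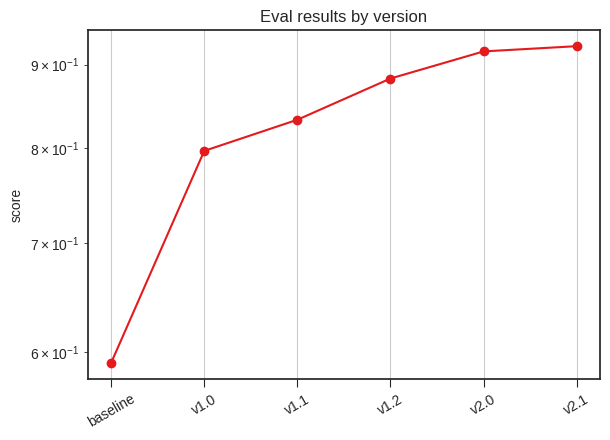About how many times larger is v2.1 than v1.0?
v2.1 ≈ 0.90, v1.0 ≈ 0.80; 0.90/0.80 ≈ 1.12.

≈ 1.12×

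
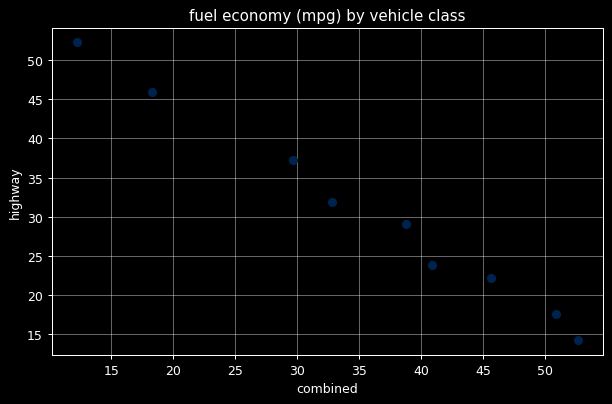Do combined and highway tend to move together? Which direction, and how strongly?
Points are negatively correlated; strong (|r| ≈ 1.0).

negative, strong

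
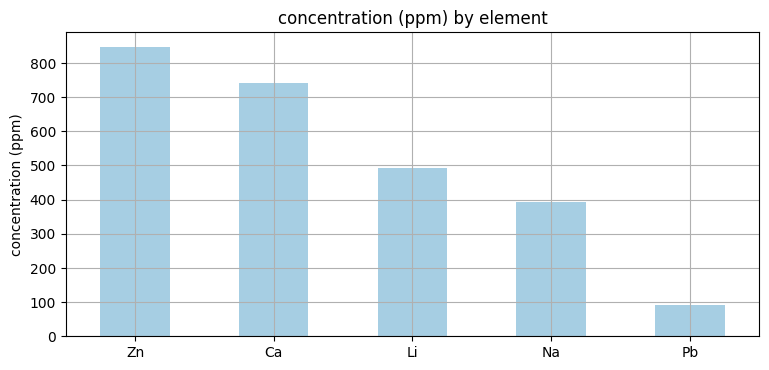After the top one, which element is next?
Top 3: Zn ≈ 800, Ca ≈ 700, Li ≈ 500.

Ca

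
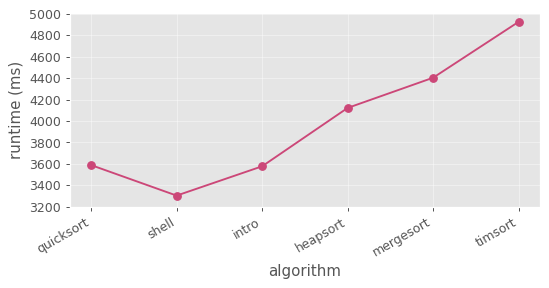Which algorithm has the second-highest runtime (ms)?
Top 3: timsort ≈ 5000, mergesort ≈ 4400, heapsort ≈ 4200.

mergesort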